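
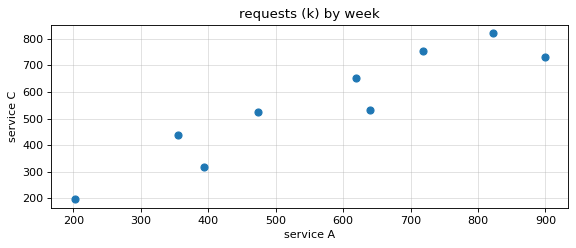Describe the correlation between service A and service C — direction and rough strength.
Points are positively correlated; strong (|r| ≈ 0.9).

positive, strong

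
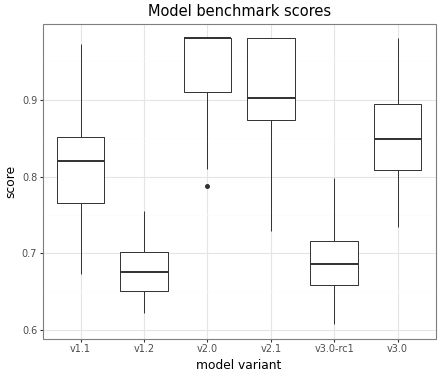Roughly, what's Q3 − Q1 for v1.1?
≈ 0.10

Q3 ≈ 0.85, Q1 ≈ 0.75; IQR ≈ 0.10.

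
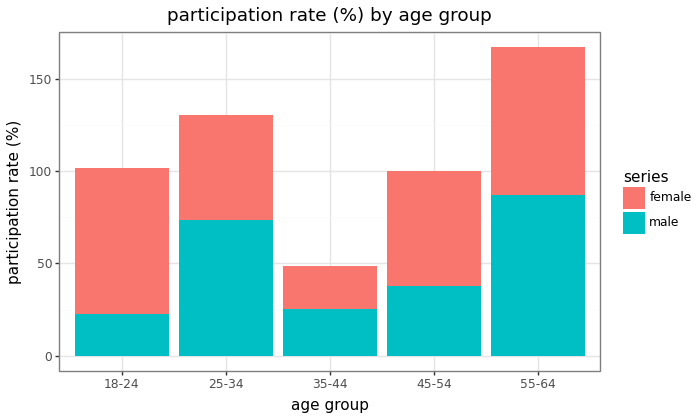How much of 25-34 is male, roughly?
male top ≈ 80, bottom ≈ 0; segment ≈ 80.

≈ 80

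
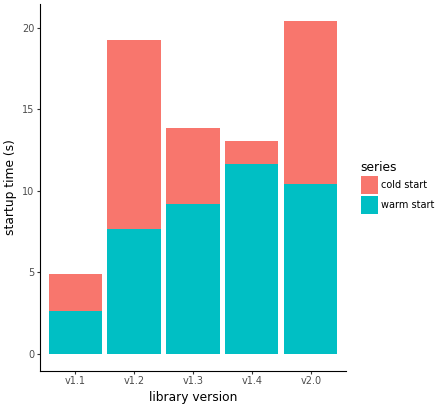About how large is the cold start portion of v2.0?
≈ 10

cold start top ≈ 20, bottom ≈ 10; segment ≈ 10.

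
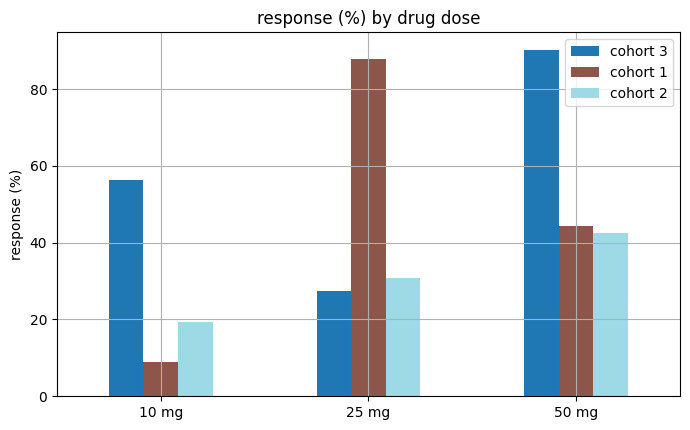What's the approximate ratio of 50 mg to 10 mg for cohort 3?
50 mg ≈ 90, 10 mg ≈ 60; 90/60 ≈ 1.5.

≈ 1.5×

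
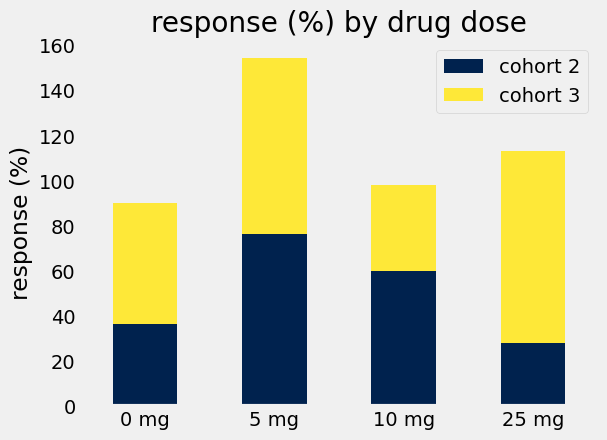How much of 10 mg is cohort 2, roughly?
≈ 60

cohort 2 top ≈ 60, bottom ≈ 0; segment ≈ 60.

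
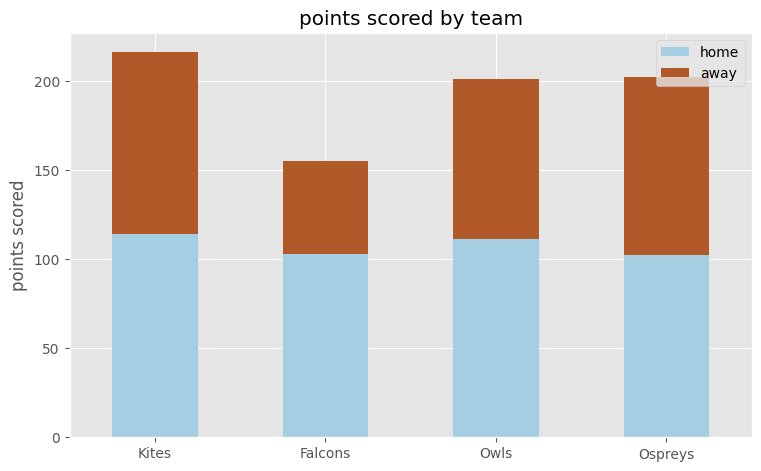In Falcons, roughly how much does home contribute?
home top ≈ 100, bottom ≈ 0; segment ≈ 100.

≈ 100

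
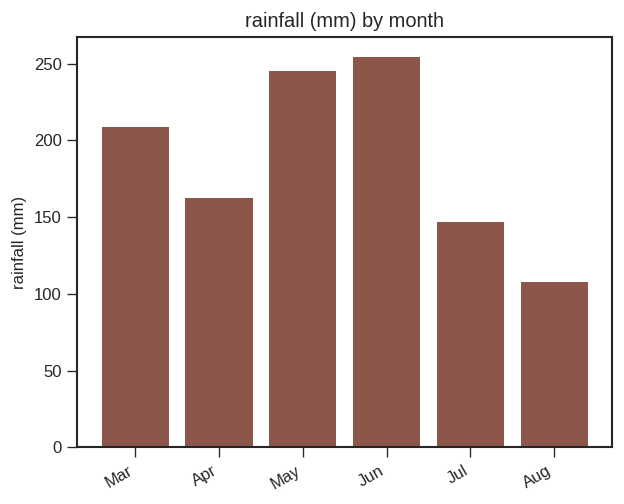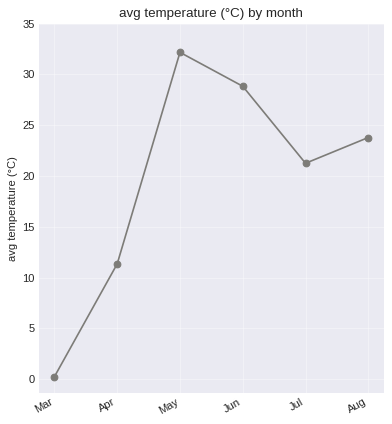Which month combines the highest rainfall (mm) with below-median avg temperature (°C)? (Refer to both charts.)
Chart 2 median avg temperature (°C) ≈ 25; below-median months: Mar, Apr, Jul. Among those, Mar has the highest rainfall (mm) (≈ 200).

Mar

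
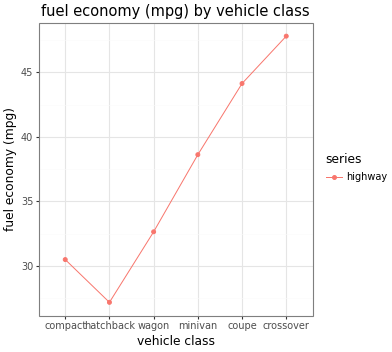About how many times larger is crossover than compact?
≈ 1.6×

crossover ≈ 48, compact ≈ 30; 48/30 ≈ 1.6.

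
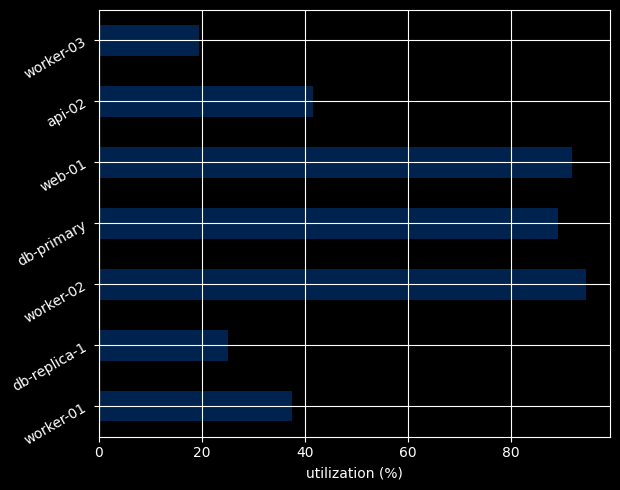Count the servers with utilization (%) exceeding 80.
Above 80: worker-02, db-primary, web-01.

3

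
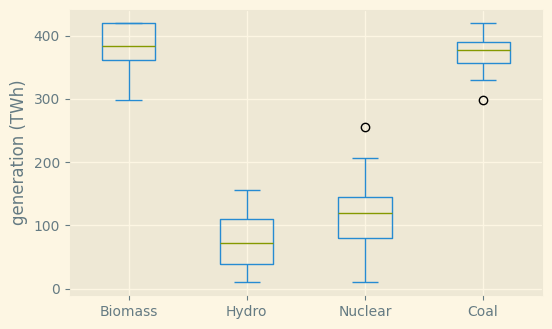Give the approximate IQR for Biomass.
≈ 50

Q3 ≈ 400, Q1 ≈ 350; IQR ≈ 50.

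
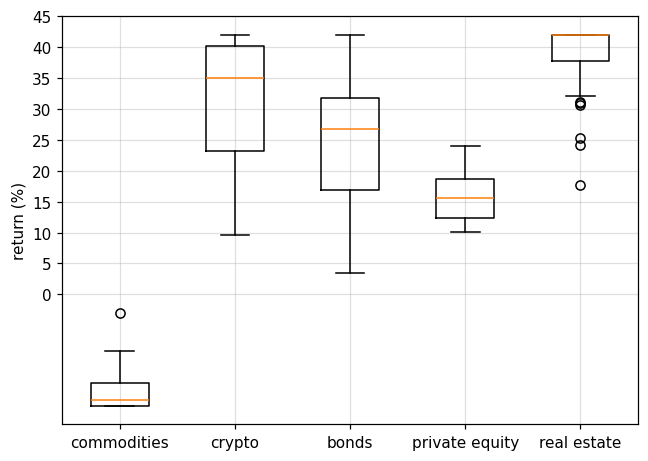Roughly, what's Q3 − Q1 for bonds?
Q3 ≈ 30, Q1 ≈ 15; IQR ≈ 15.

≈ 15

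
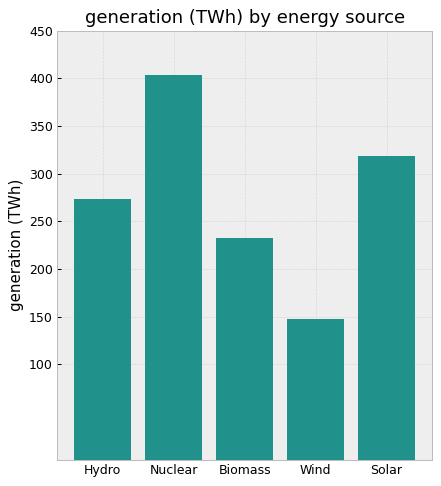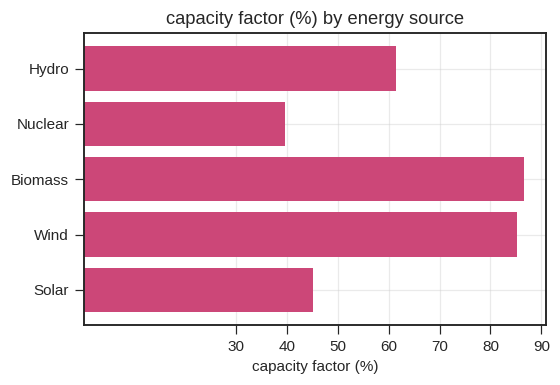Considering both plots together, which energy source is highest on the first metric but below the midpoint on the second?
Chart 2 median capacity factor (%) ≈ 60; below-median energy sources: Nuclear, Solar. Among those, Nuclear has the highest generation (TWh) (≈ 400).

Nuclear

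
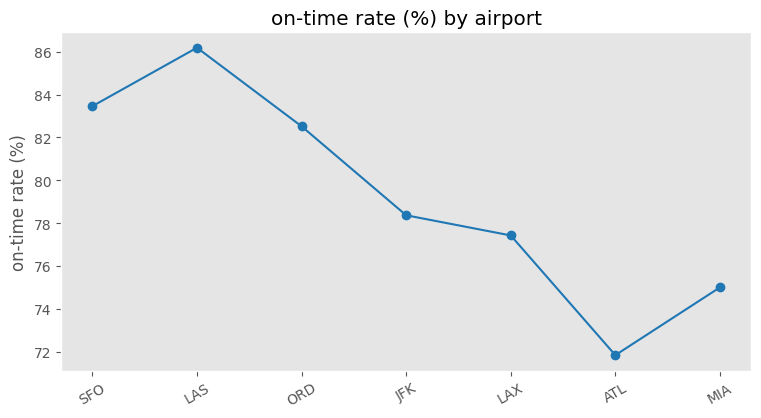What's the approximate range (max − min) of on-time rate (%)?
Max LAS ≈ 86, min ATL ≈ 72; range ≈ 14.

≈ 14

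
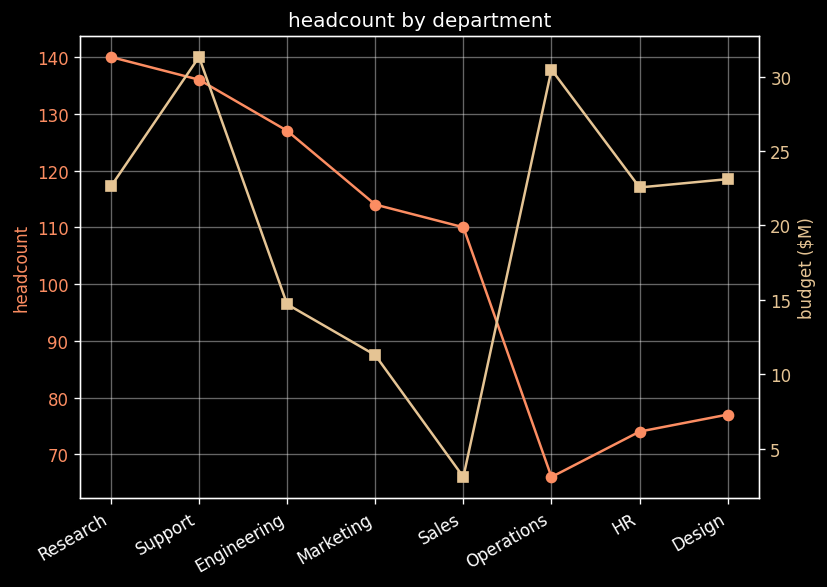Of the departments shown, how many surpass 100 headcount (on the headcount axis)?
5

Above 100: Research, Support, Engineering, Marketing, Sales.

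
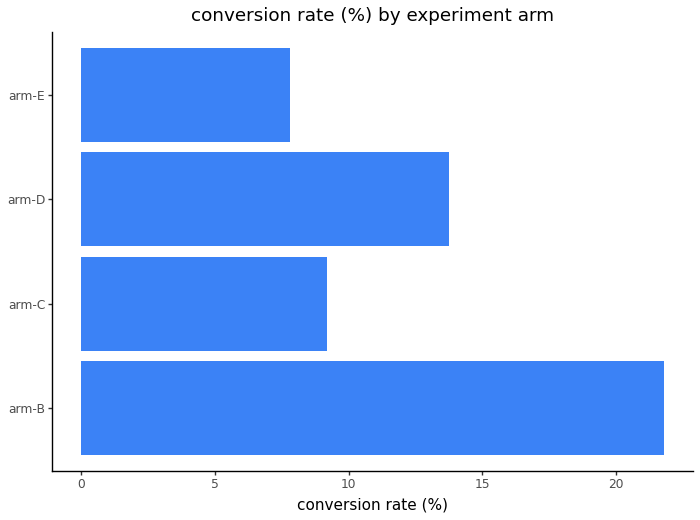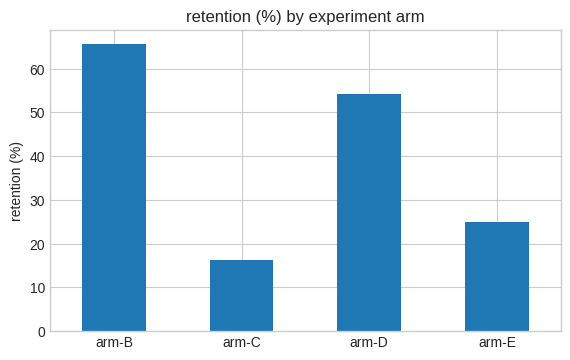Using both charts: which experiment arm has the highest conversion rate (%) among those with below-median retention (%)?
arm-C

Chart 2 median retention (%) ≈ 40; below-median experiment arms: arm-C, arm-E. Among those, arm-C has the highest conversion rate (%) (≈ 10).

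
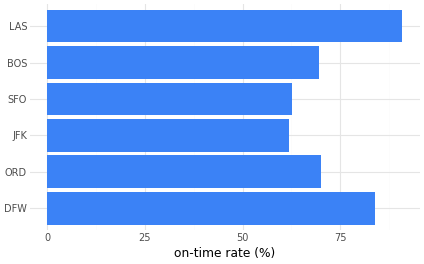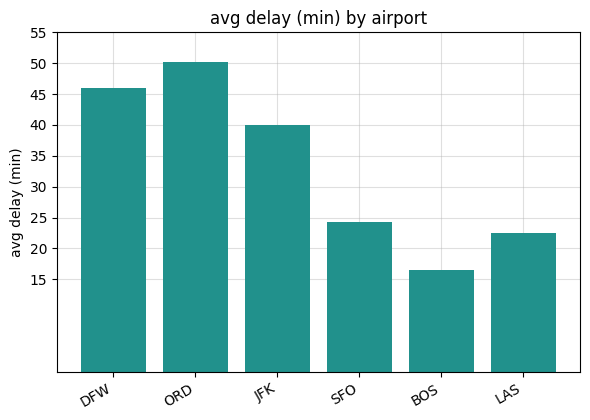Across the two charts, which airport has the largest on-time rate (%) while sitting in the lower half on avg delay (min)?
LAS

Chart 2 median avg delay (min) ≈ 30; below-median airports: SFO, BOS, LAS. Among those, LAS has the highest on-time rate (%) (≈ 90).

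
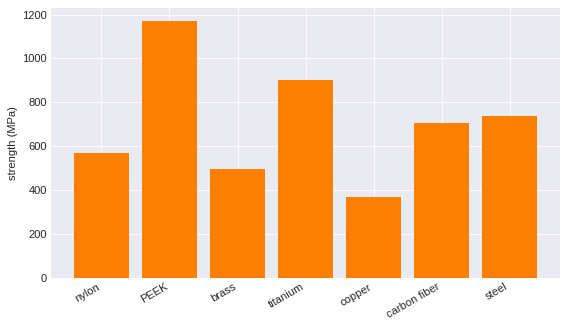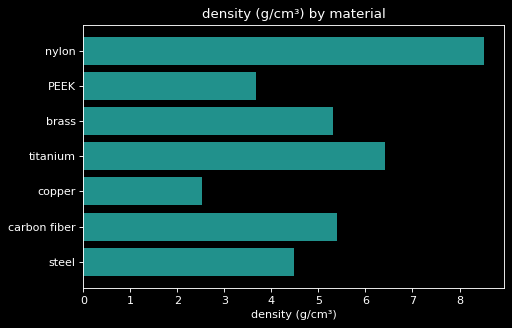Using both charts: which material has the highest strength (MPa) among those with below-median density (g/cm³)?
Chart 2 median density (g/cm³) ≈ 5; below-median materials: PEEK, copper, steel. Among those, PEEK has the highest strength (MPa) (≈ 1200).

PEEK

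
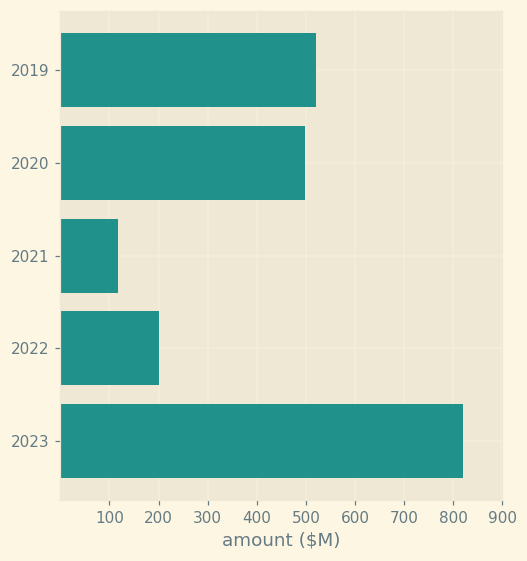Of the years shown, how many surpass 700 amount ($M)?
1

Above 700: 2023.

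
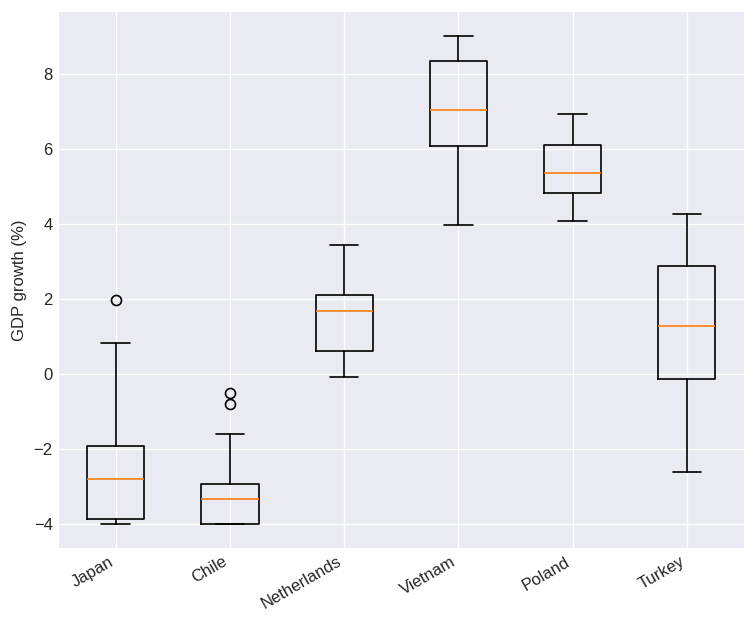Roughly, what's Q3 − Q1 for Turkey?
≈ 3

Q3 ≈ 3, Q1 ≈ 0; IQR ≈ 3.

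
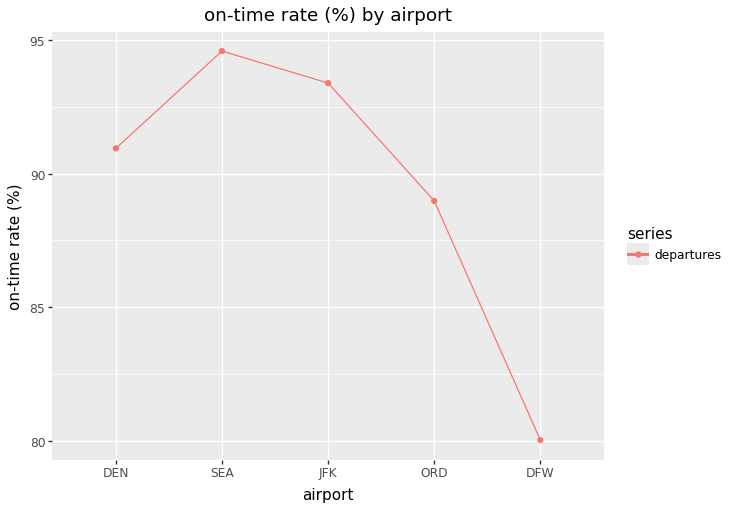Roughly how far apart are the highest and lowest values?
≈ 14

Max SEA ≈ 94, min DFW ≈ 80; range ≈ 14.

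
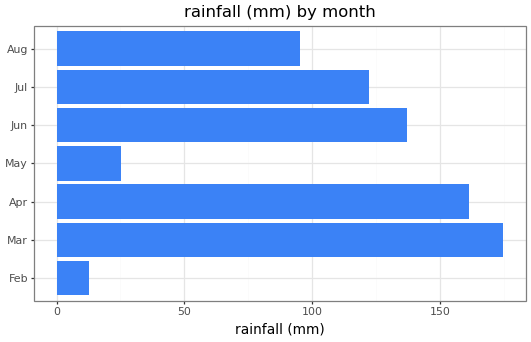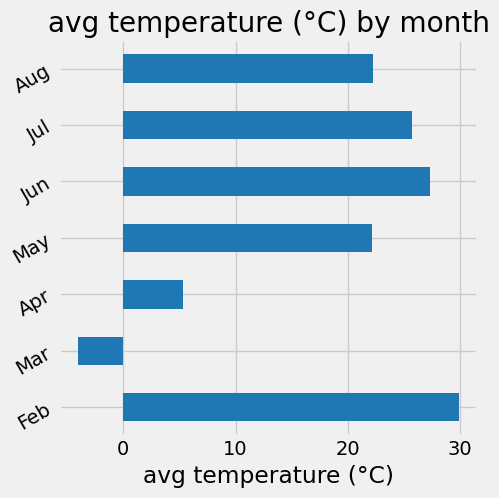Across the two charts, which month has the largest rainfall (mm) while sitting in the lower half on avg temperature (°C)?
Mar

Chart 2 median avg temperature (°C) ≈ 20; below-median months: Mar, Apr, May. Among those, Mar has the highest rainfall (mm) (≈ 180).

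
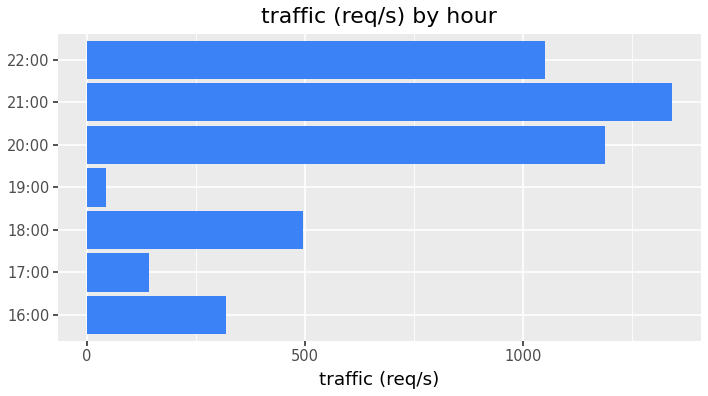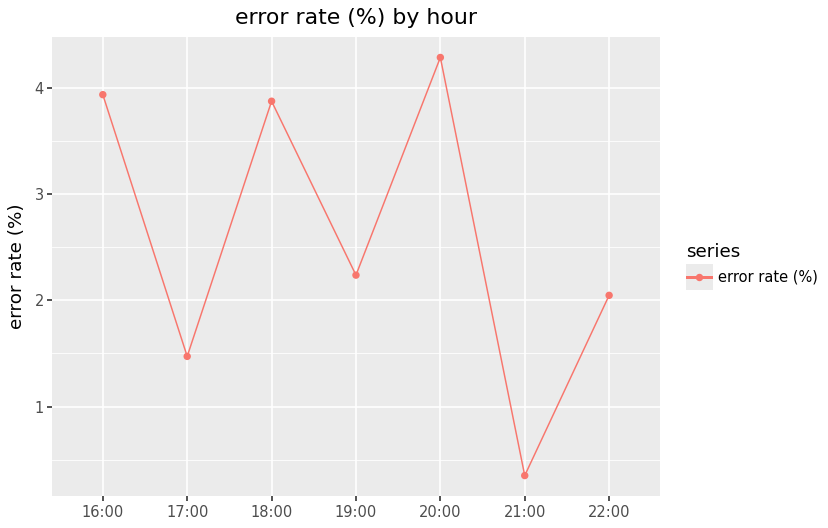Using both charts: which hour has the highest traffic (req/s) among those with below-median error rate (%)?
21:00

Chart 2 median error rate (%) ≈ 2; below-median hours: 17:00, 21:00, 22:00. Among those, 21:00 has the highest traffic (req/s) (≈ 1400).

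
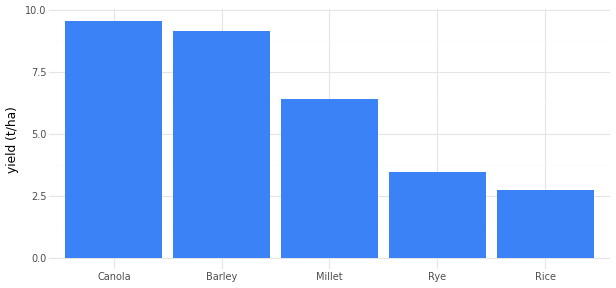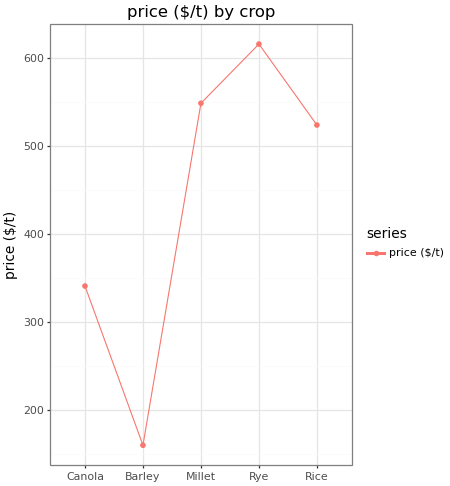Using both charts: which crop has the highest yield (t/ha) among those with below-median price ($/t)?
Chart 2 median price ($/t) ≈ 500; below-median crops: Canola, Barley. Among those, Canola has the highest yield (t/ha) (≈ 10).

Canola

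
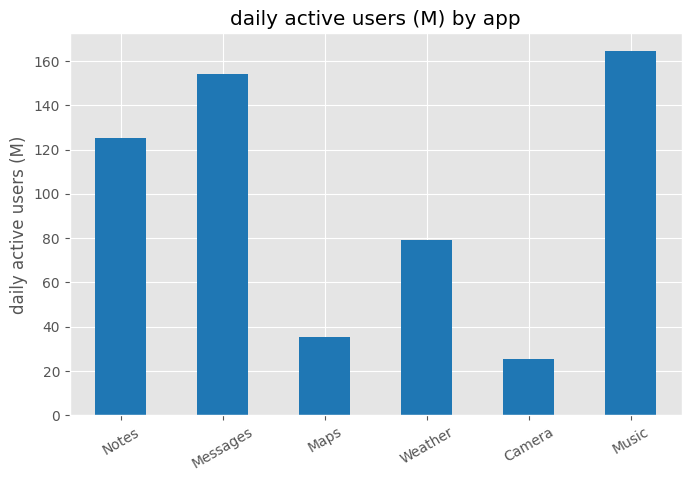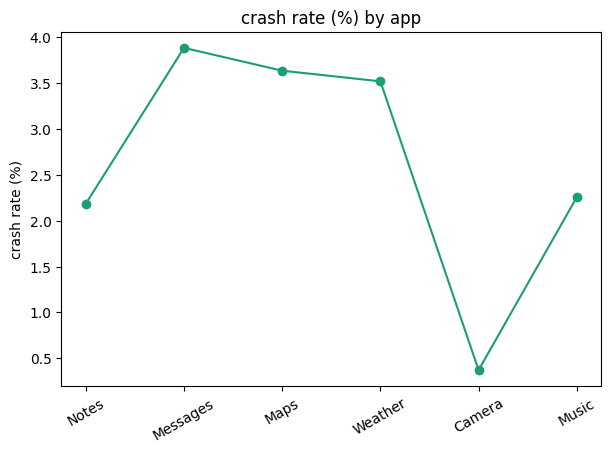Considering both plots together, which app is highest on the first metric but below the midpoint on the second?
Chart 2 median crash rate (%) ≈ 3; below-median apps: Notes, Camera, Music. Among those, Music has the highest daily active users (M) (≈ 160).

Music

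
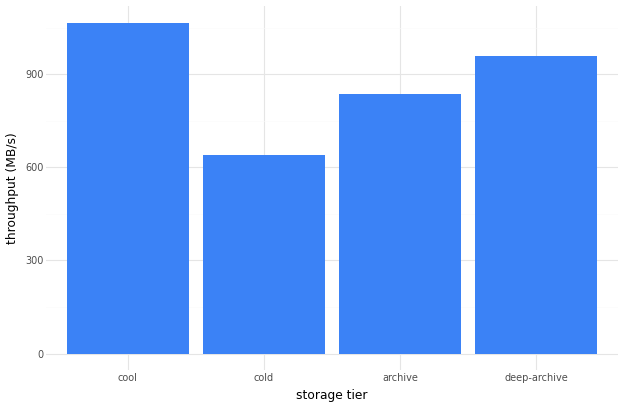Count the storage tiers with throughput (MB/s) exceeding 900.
2

Above 900: cool, deep-archive.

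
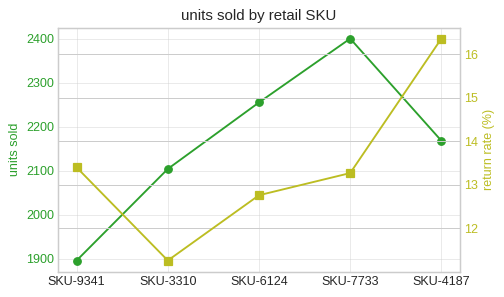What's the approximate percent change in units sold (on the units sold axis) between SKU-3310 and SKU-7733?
≈ +14.3%

SKU-3310 ≈ 2100, SKU-7733 ≈ 2400; (2400 − 2100) / 2100 ≈ +14.3%.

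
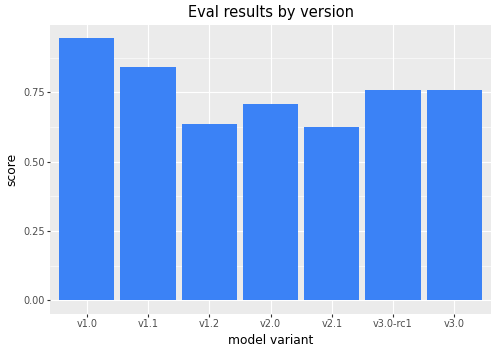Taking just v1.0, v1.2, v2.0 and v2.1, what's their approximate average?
(0.9 + 0.6 + 0.7 + 0.6) / 4 ≈ 0.7.

≈ 0.7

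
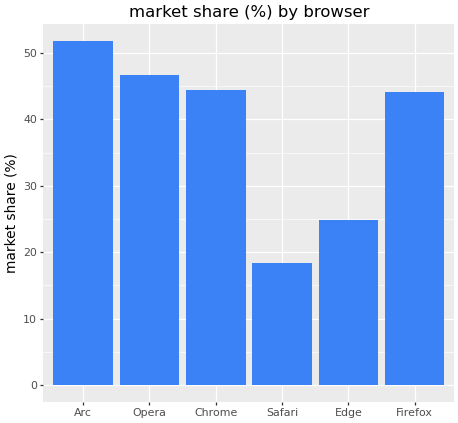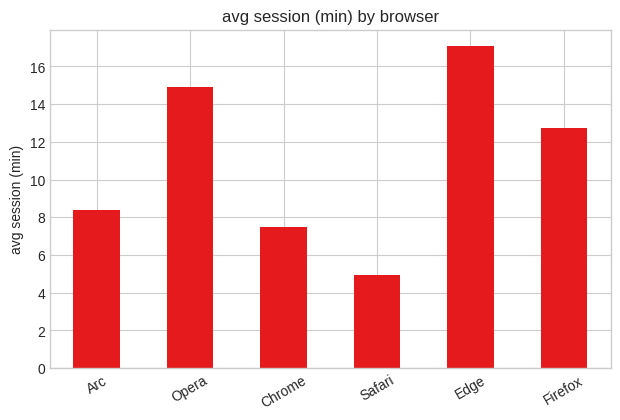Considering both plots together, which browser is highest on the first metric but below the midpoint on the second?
Chart 2 median avg session (min) ≈ 10; below-median browsers: Arc, Chrome, Safari. Among those, Arc has the highest market share (%) (≈ 50).

Arc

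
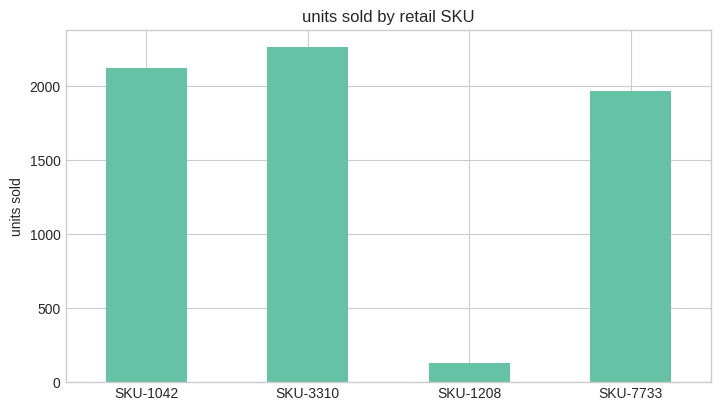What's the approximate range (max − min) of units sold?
≈ 2000

Max SKU-3310 ≈ 2200, min SKU-1208 ≈ 200; range ≈ 2000.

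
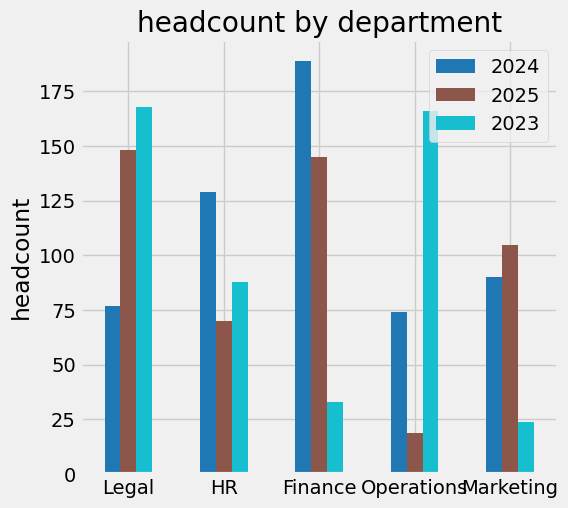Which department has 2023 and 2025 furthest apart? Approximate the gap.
Operations, ≈ 140

Operations: 2023 ≈ 160, 2025 ≈ 20 → gap ≈ 140. Next-largest (Finance) is only ≈ 100.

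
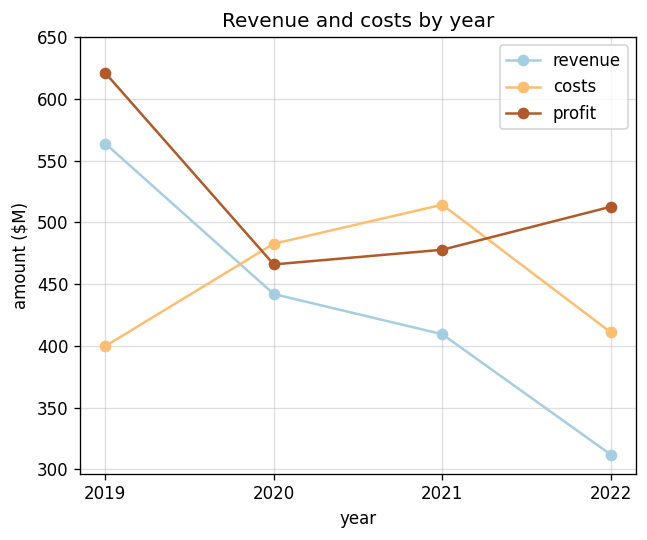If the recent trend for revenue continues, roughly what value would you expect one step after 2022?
Last three: 450, 400, 300 → slope ≈ -75/step → next ≈ 225.

≈ 225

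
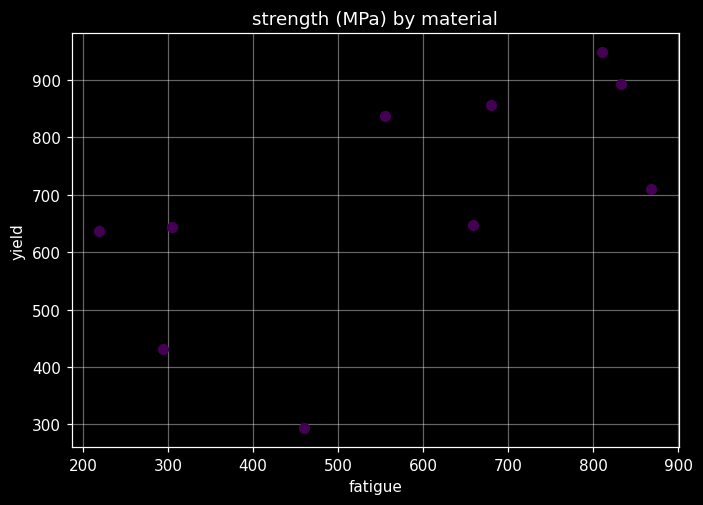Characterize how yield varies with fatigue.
Points are positively correlated; moderate (|r| ≈ 0.6).

positive, moderate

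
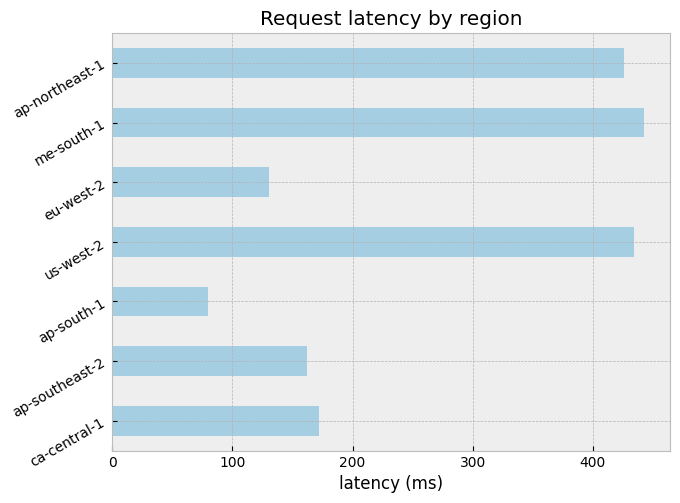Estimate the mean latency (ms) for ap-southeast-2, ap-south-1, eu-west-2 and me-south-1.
≈ 212

(150 + 100 + 150 + 450) / 4 ≈ 212.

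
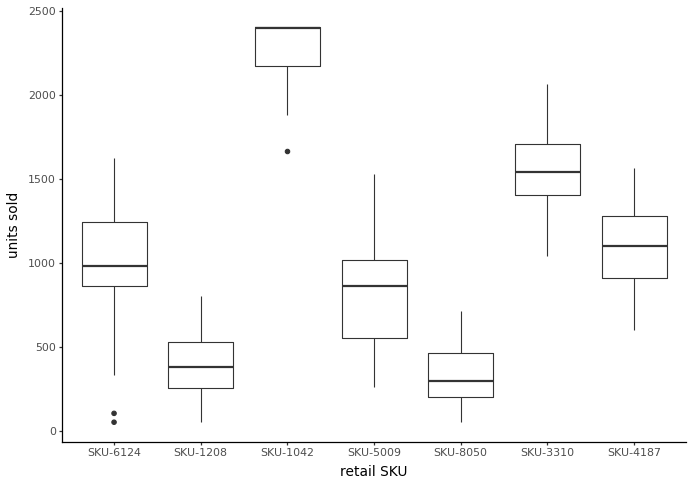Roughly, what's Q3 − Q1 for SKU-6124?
≈ 400

Q3 ≈ 1200, Q1 ≈ 800; IQR ≈ 400.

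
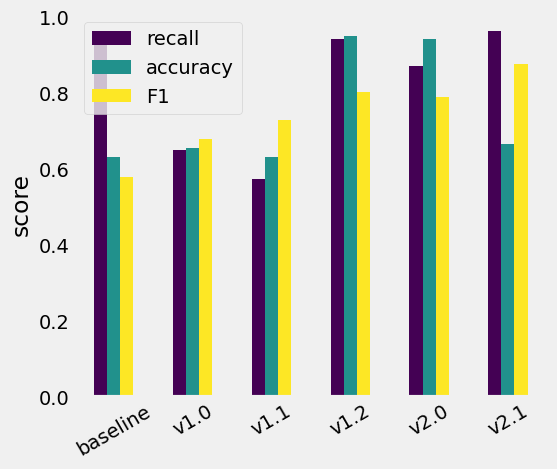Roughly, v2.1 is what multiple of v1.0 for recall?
v2.1 ≈ 1.0, v1.0 ≈ 0.7; 1.0/0.7 ≈ 1.43.

≈ 1.43×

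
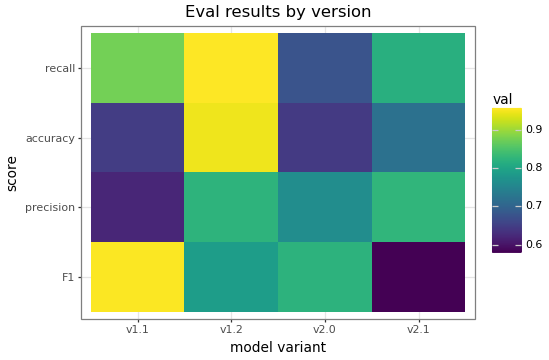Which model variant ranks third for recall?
Top 4 for recall: v1.2 ≈ 0.95, v1.1 ≈ 0.90, v2.1 ≈ 0.80, v2.0 ≈ 0.70.

v2.1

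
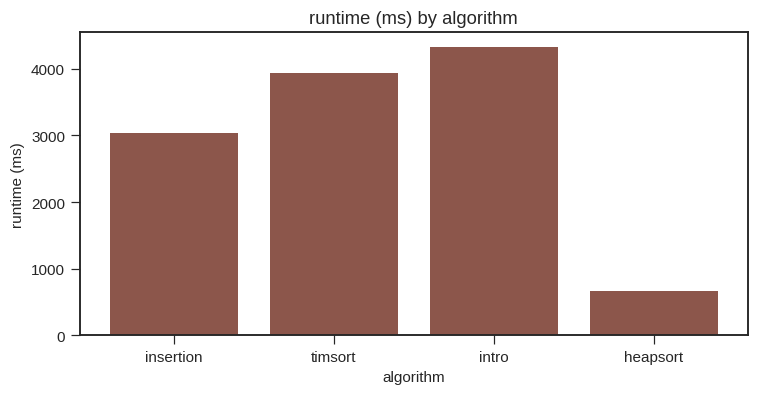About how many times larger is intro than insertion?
intro ≈ 4500, insertion ≈ 3000; 4500/3000 ≈ 1.5.

≈ 1.5×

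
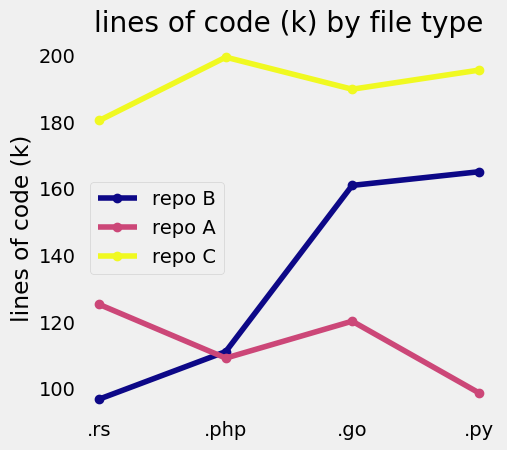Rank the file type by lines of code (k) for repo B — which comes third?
.php

Top 4 for repo B: .py ≈ 170, .go ≈ 160, .php ≈ 110, .rs ≈ 100.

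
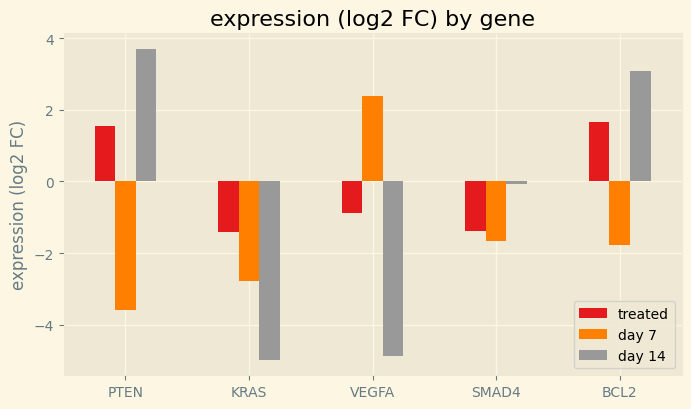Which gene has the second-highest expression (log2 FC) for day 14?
Top 3 for day 14: PTEN ≈ 4, BCL2 ≈ 3, SMAD4 ≈ 0.

BCL2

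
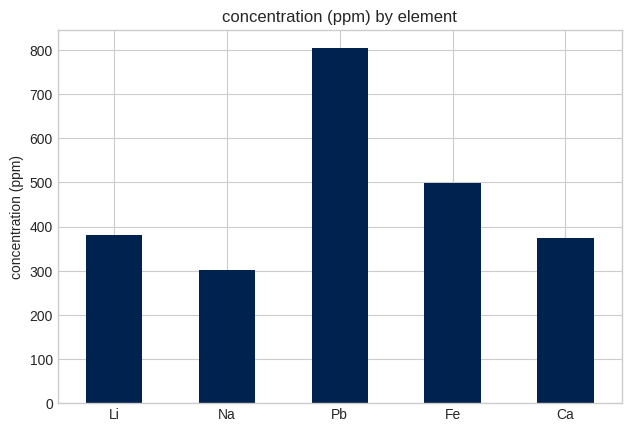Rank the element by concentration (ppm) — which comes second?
Top 3: Pb ≈ 800, Fe ≈ 500, Li ≈ 400.

Fe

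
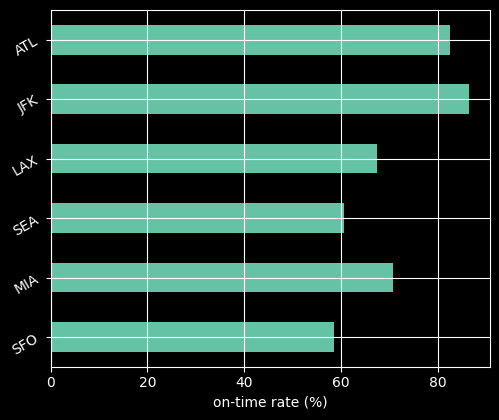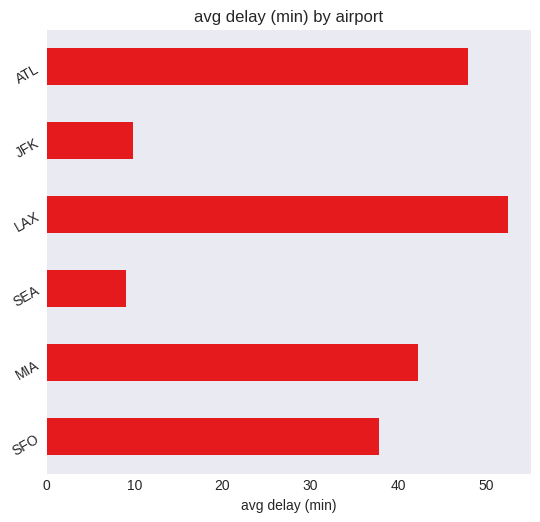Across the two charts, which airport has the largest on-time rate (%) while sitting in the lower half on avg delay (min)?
Chart 2 median avg delay (min) ≈ 40; below-median airports: SFO, SEA, JFK. Among those, JFK has the highest on-time rate (%) (≈ 90).

JFK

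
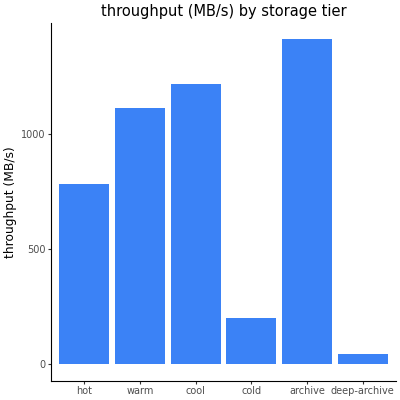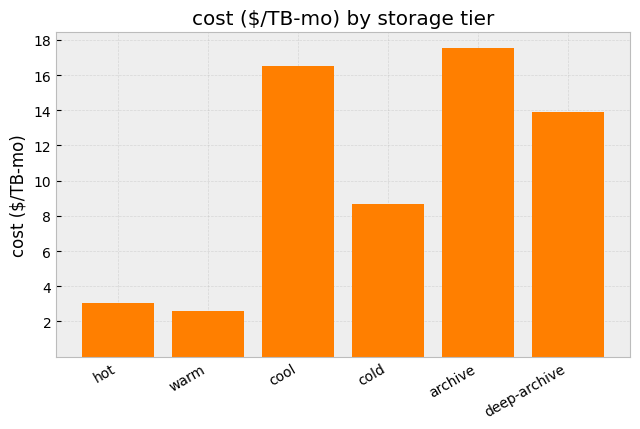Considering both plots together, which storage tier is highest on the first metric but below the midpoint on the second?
warm

Chart 2 median cost ($/TB-mo) ≈ 12; below-median storage tiers: hot, warm, cold. Among those, warm has the highest throughput (MB/s) (≈ 1200).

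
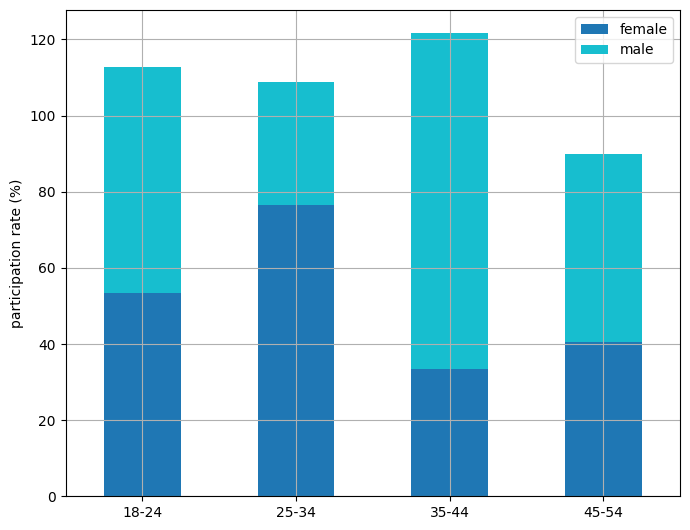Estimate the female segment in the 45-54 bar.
female top ≈ 40, bottom ≈ 0; segment ≈ 40.

≈ 40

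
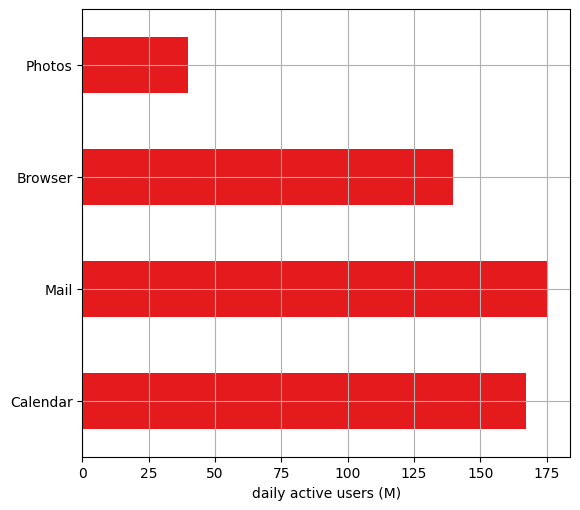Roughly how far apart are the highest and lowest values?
≈ 140

Max Mail ≈ 180, min Photos ≈ 40; range ≈ 140.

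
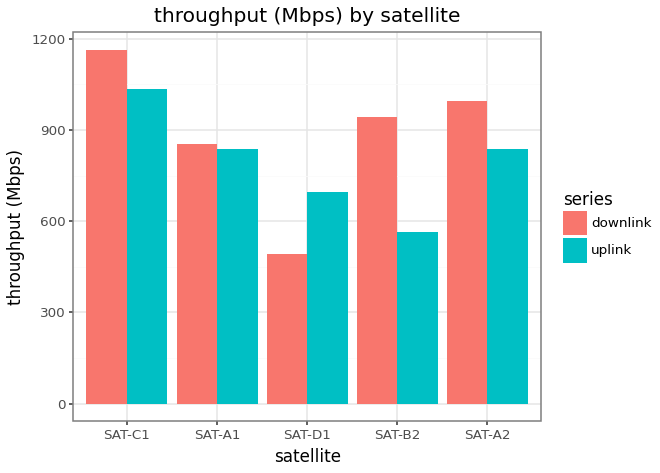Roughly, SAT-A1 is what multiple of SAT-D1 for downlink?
≈ 1.8×

SAT-A1 ≈ 900, SAT-D1 ≈ 500; 900/500 ≈ 1.8.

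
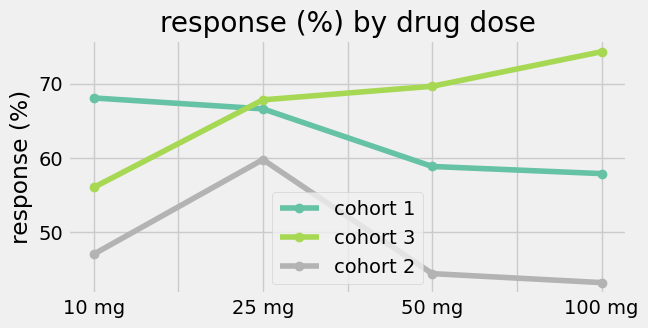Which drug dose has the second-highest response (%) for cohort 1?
Top 3 for cohort 1: 10 mg ≈ 70, 25 mg ≈ 65, 50 mg ≈ 60.

25 mg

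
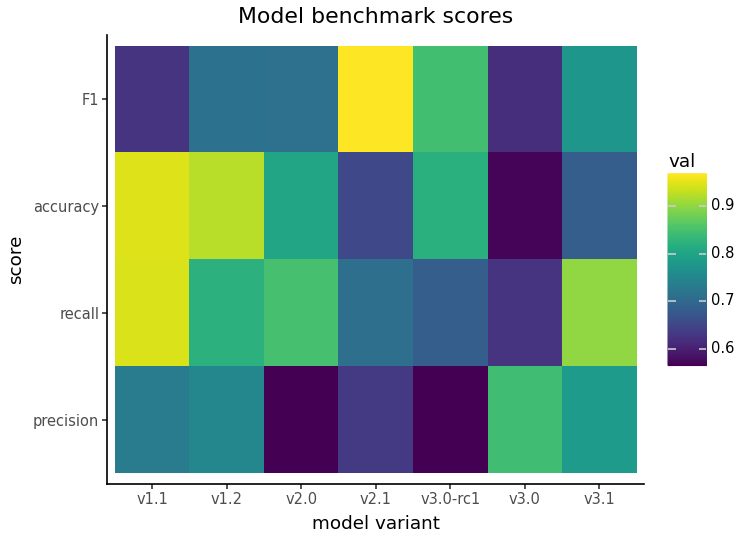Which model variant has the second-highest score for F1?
v3.0-rc1

Top 3 for F1: v2.1 ≈ 0.95, v3.0-rc1 ≈ 0.85, v3.1 ≈ 0.80.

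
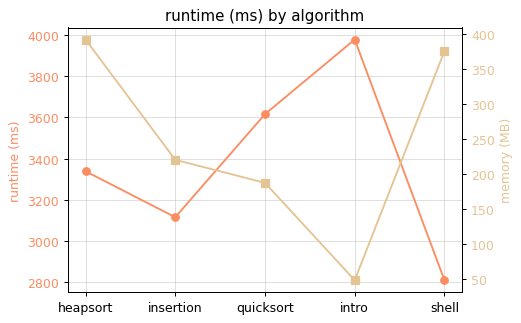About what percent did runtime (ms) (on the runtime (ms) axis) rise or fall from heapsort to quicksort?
heapsort ≈ 3300, quicksort ≈ 3600; (3600 − 3300) / 3300 ≈ +9.1%.

≈ +9.1%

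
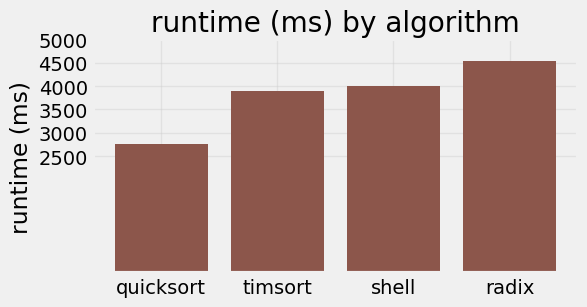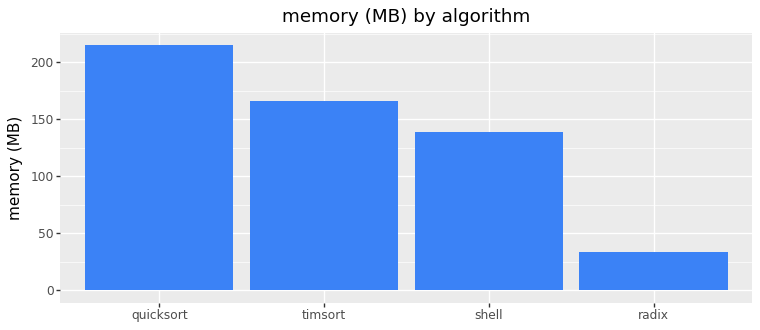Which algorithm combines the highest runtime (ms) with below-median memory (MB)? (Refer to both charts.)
radix

Chart 2 median memory (MB) ≈ 160; below-median algorithms: shell, radix. Among those, radix has the highest runtime (ms) (≈ 4500).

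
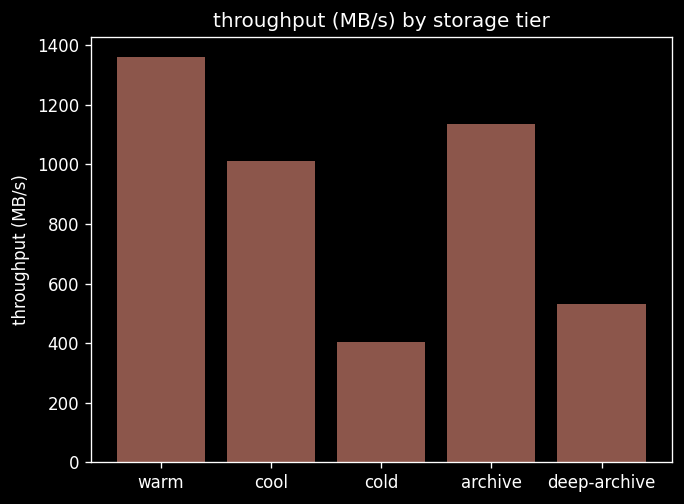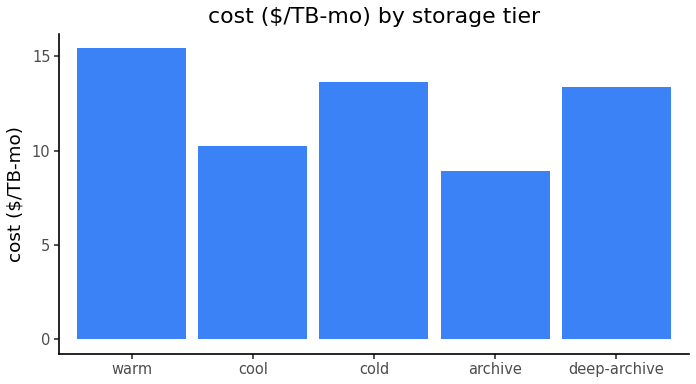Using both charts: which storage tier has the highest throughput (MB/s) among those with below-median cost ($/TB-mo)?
Chart 2 median cost ($/TB-mo) ≈ 14; below-median storage tiers: cool, archive. Among those, archive has the highest throughput (MB/s) (≈ 1200).

archive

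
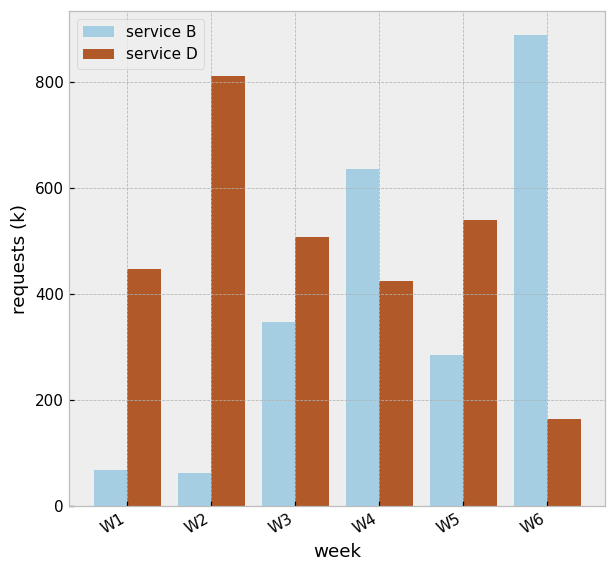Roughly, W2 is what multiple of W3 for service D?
W2 ≈ 800, W3 ≈ 500; 800/500 ≈ 1.6.

≈ 1.6×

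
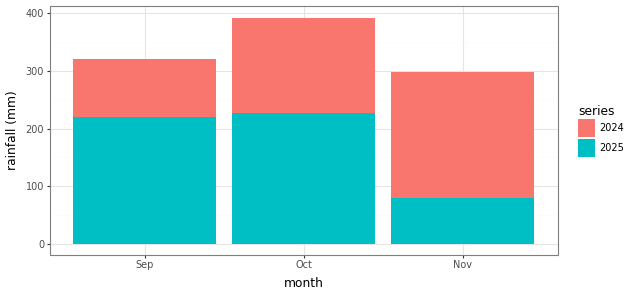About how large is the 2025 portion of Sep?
2025 top ≈ 200, bottom ≈ 0; segment ≈ 200.

≈ 200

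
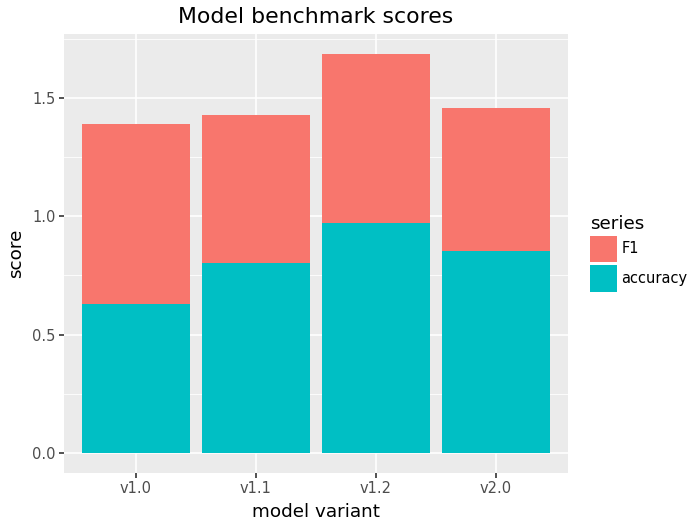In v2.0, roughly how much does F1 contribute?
≈ 0.6

F1 top ≈ 1.4, bottom ≈ 0.8; segment ≈ 0.6.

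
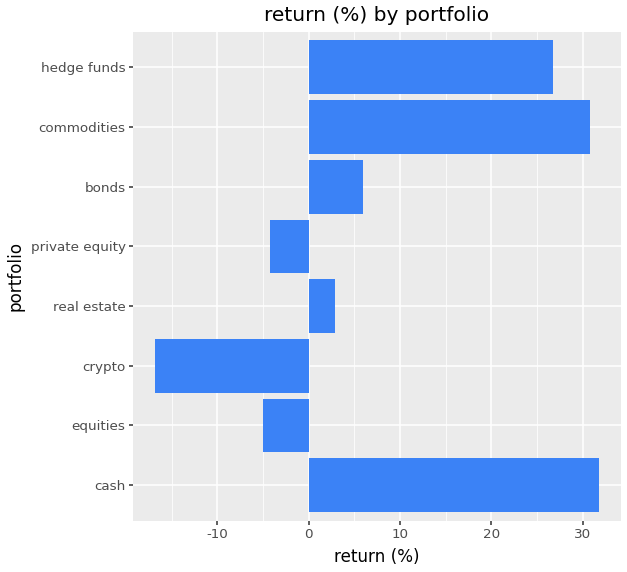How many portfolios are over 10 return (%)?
3

Above 10: cash, commodities, hedge funds.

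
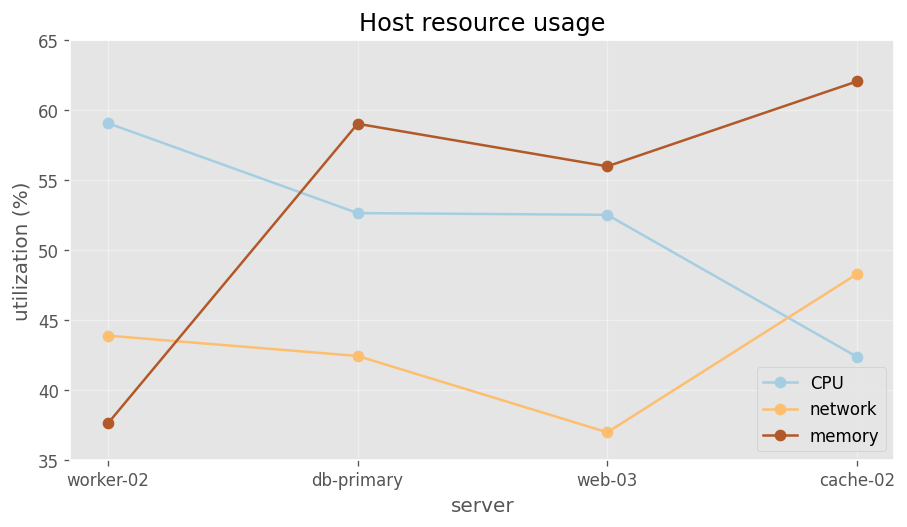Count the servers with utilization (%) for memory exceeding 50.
3

Above 50: db-primary, web-03, cache-02.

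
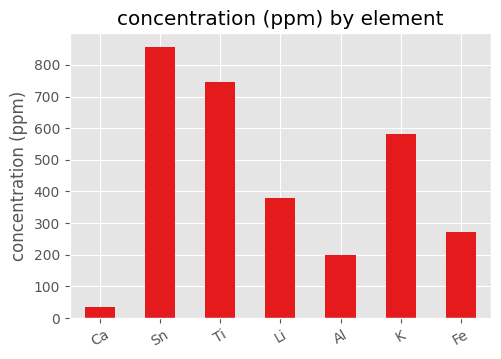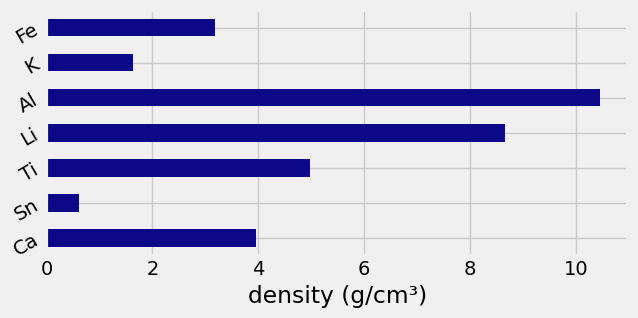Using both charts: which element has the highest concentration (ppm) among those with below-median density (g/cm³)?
Sn

Chart 2 median density (g/cm³) ≈ 4; below-median elements: Sn, K, Fe. Among those, Sn has the highest concentration (ppm) (≈ 900).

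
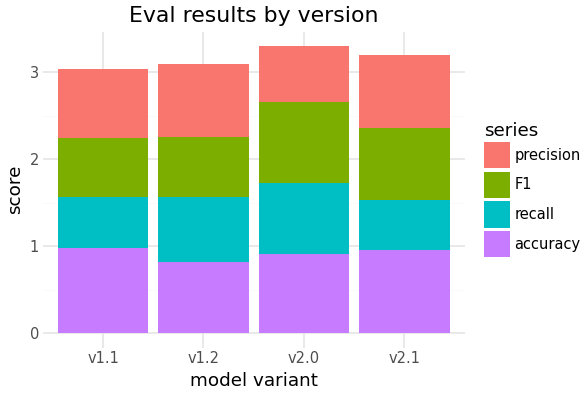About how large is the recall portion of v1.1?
recall top ≈ 1.5, bottom ≈ 1.0; segment ≈ 0.5.

≈ 0.5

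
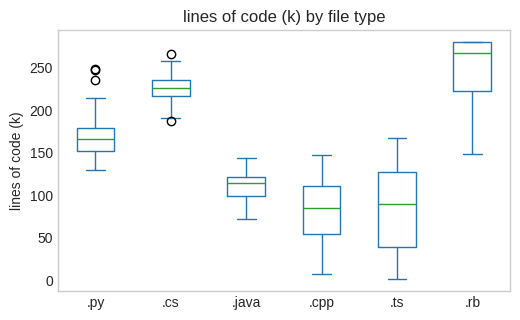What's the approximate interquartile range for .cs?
Q3 ≈ 240, Q1 ≈ 220; IQR ≈ 20.

≈ 20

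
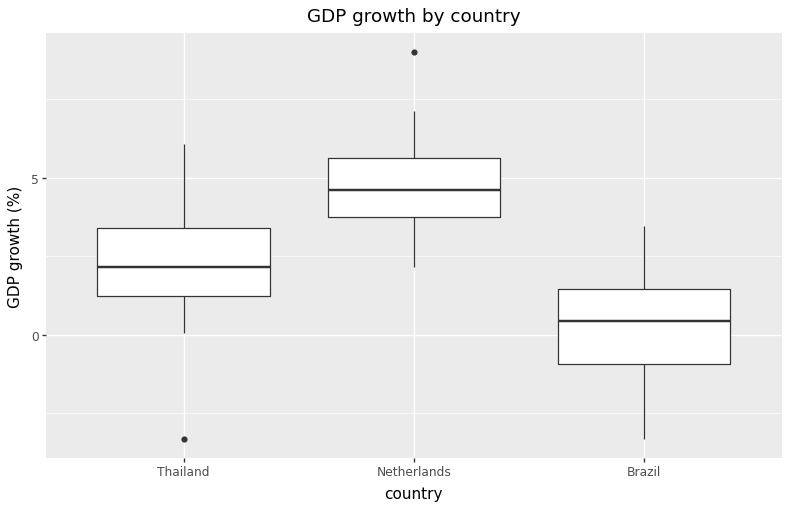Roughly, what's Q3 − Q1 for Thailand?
Q3 ≈ 3.5, Q1 ≈ 1.0; IQR ≈ 2.5.

≈ 2.5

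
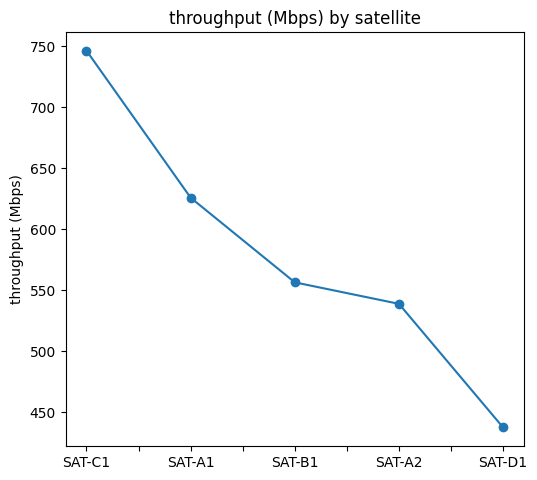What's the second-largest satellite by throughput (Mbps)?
Top 3: SAT-C1 ≈ 750, SAT-A1 ≈ 650, SAT-B1 ≈ 550.

SAT-A1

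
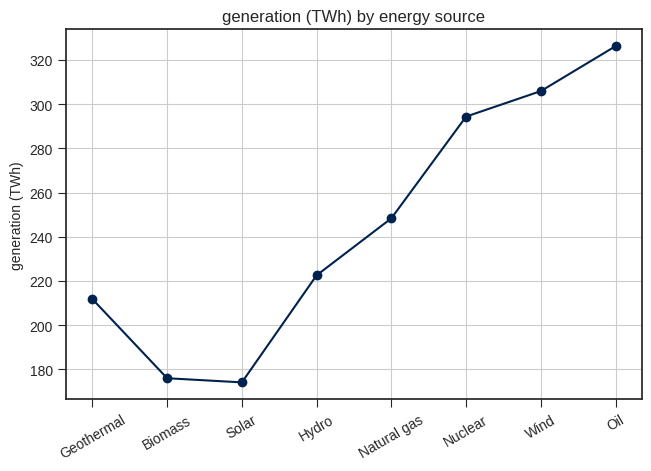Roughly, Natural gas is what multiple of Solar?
≈ 1.33×

Natural gas ≈ 240, Solar ≈ 180; 240/180 ≈ 1.33.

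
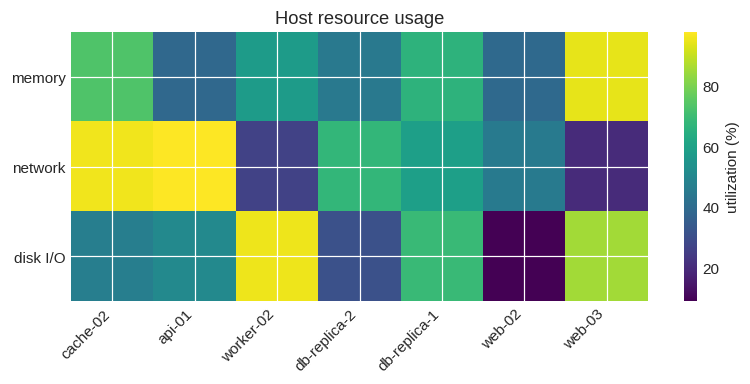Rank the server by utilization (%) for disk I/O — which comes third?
Top 4 for disk I/O: worker-02 ≈ 100, web-03 ≈ 90, db-replica-1 ≈ 70, api-01 ≈ 50.

db-replica-1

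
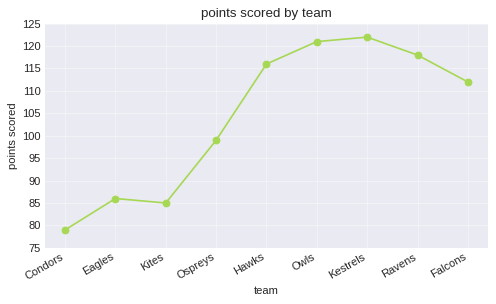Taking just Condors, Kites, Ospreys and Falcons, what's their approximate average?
(80 + 85 + 100 + 110) / 4 ≈ 94.

≈ 94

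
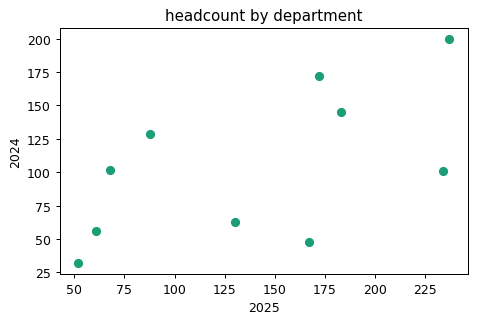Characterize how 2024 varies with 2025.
Points are positively correlated; moderate (|r| ≈ 0.6).

positive, moderate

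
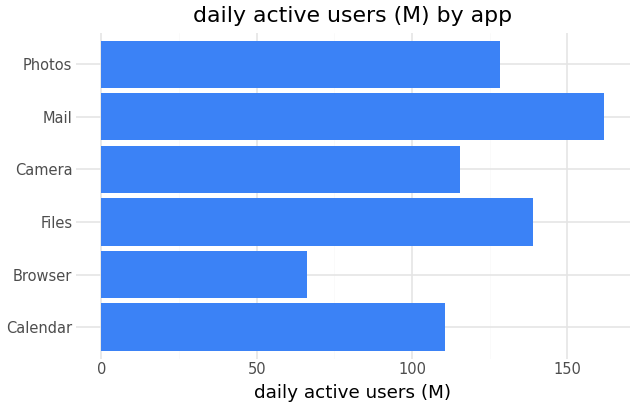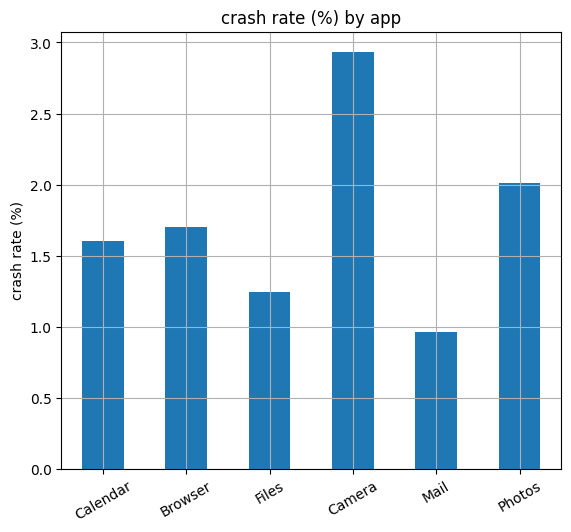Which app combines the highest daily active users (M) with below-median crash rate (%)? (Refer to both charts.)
Mail

Chart 2 median crash rate (%) ≈ 1.5; below-median apps: Calendar, Files, Mail. Among those, Mail has the highest daily active users (M) (≈ 160).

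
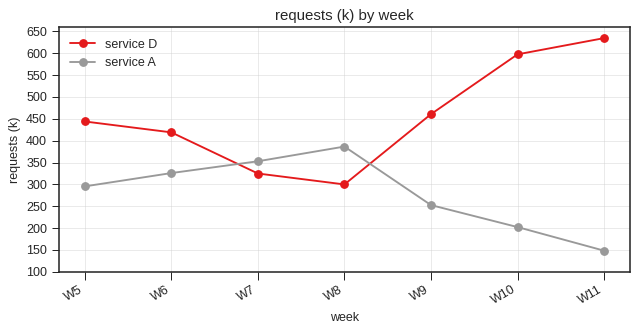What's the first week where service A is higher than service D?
W7

W6: service A ≈ 350 vs service D ≈ 400 (not yet); W7: service A ≈ 350 vs service D ≈ 300 (first crossover).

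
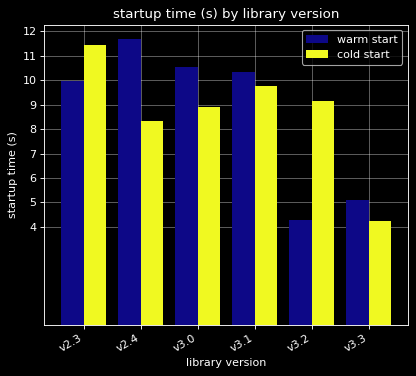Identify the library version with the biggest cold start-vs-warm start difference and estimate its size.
v3.2: cold start ≈ 9, warm start ≈ 4 → gap ≈ 5. Next-largest (v2.4) is only ≈ 4.

v3.2, ≈ 5 s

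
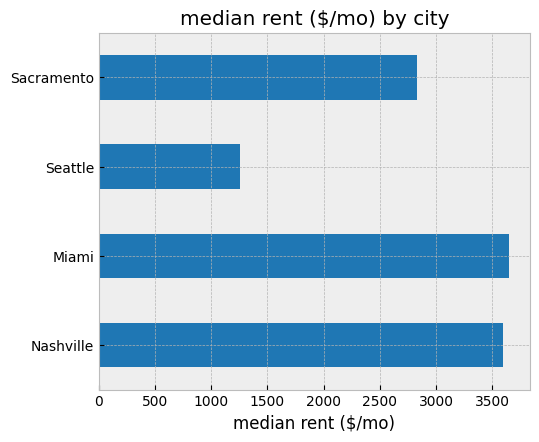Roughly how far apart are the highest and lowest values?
≈ 2000

Max Miami ≈ 3500, min Seattle ≈ 1500; range ≈ 2000.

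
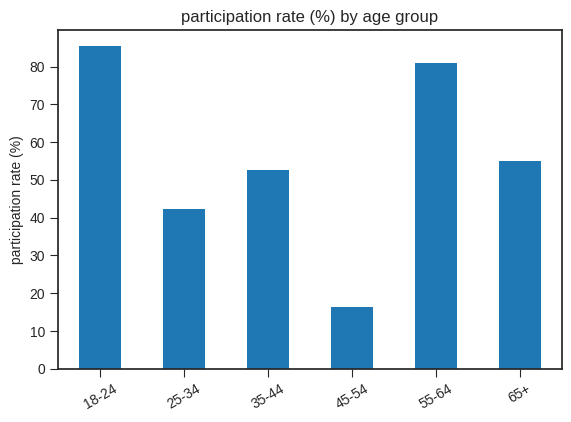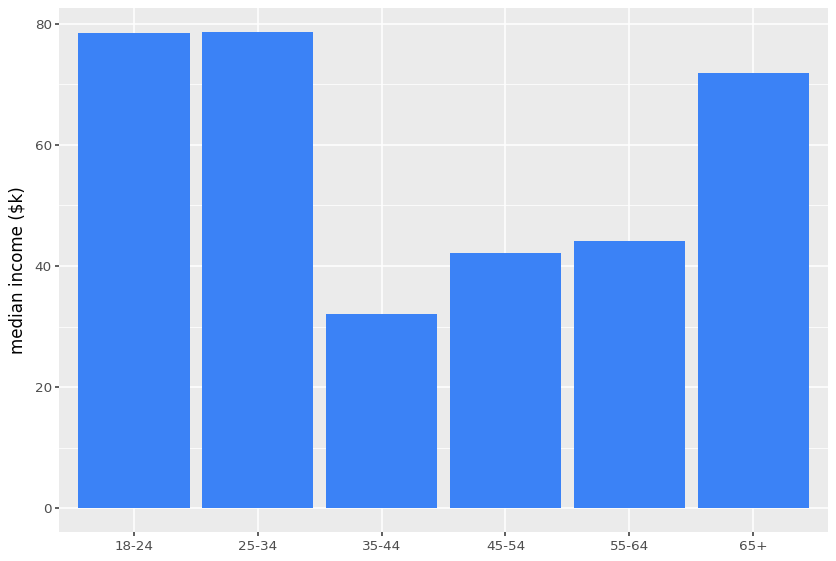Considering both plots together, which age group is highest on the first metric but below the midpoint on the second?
55-64

Chart 2 median median income ($k) ≈ 60; below-median age groups: 35-44, 45-54, 55-64. Among those, 55-64 has the highest participation rate (%) (≈ 80).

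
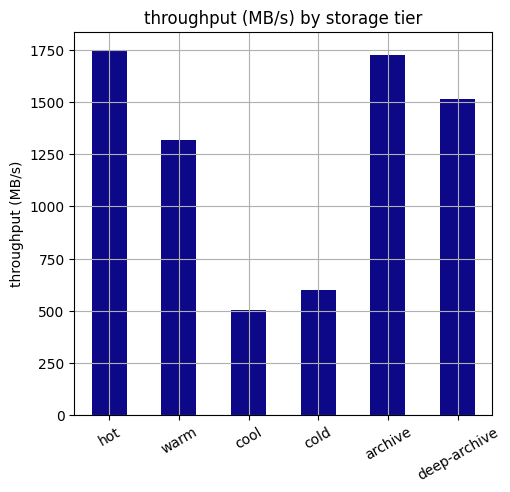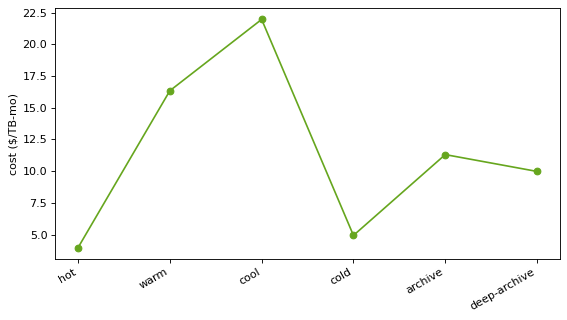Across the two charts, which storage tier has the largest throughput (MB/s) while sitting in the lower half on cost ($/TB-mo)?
Chart 2 median cost ($/TB-mo) ≈ 10; below-median storage tiers: hot, cold, deep-archive. Among those, hot has the highest throughput (MB/s) (≈ 1800).

hot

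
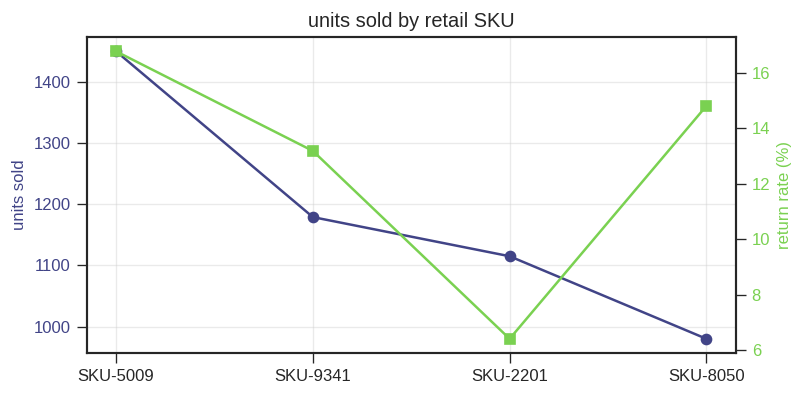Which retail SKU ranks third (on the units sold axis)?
SKU-2201

Top 4 (on the units sold axis): SKU-5009 ≈ 1450, SKU-9341 ≈ 1200, SKU-2201 ≈ 1100, SKU-8050 ≈ 1000.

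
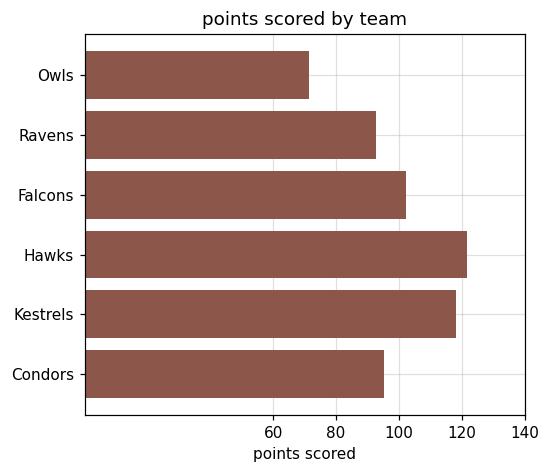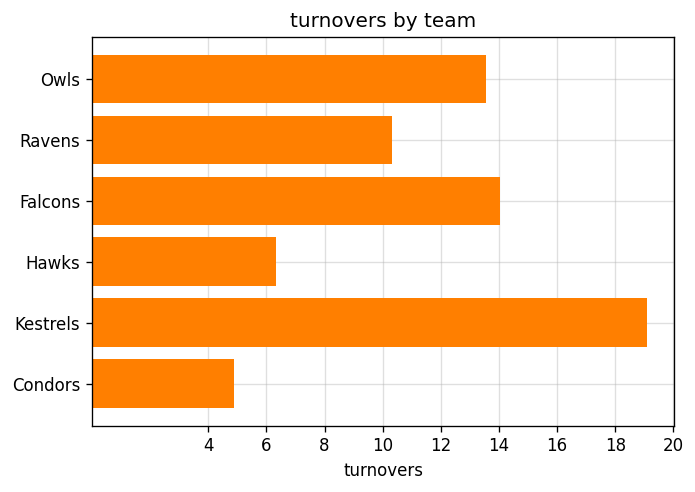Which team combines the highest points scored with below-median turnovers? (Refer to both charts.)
Hawks

Chart 2 median turnovers ≈ 12; below-median teams: Ravens, Hawks, Condors. Among those, Hawks has the highest points scored (≈ 120).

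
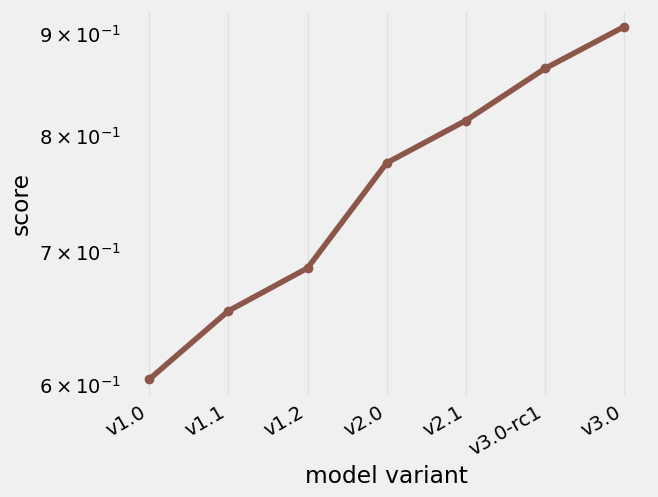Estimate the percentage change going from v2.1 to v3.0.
v2.1 ≈ 0.80, v3.0 ≈ 0.90; (0.90 − 0.80) / 0.80 ≈ +12.5%.

≈ +12.5%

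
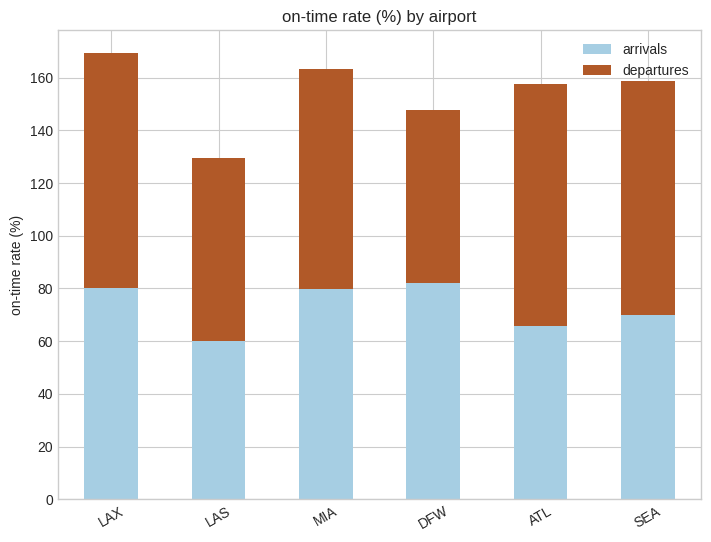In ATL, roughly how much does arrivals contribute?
≈ 60

arrivals top ≈ 60, bottom ≈ 0; segment ≈ 60.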